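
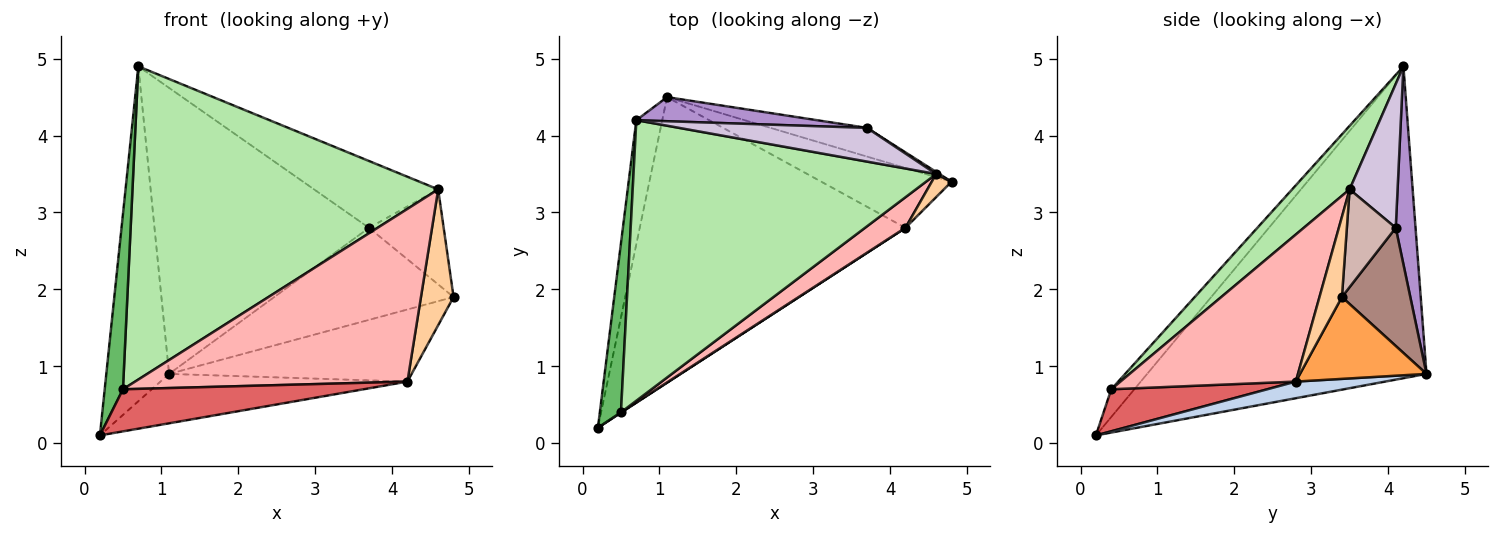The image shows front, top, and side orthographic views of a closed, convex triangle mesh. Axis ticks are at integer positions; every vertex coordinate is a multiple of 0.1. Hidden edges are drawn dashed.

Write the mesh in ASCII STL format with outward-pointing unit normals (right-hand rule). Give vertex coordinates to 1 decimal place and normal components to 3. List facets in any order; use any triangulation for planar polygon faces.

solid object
 facet normal -0.972 0.219 -0.081
  outer loop
   vertex 0.7 4.2 4.9
   vertex 1.1 4.5 0.9
   vertex 0.2 0.2 0.1
  endloop
 endfacet
 facet normal 0.062 0.170 -0.984
  outer loop
   vertex 4.2 2.8 0.8
   vertex 0.2 0.2 0.1
   vertex 1.1 4.5 0.9
  endloop
 endfacet
 facet normal 0.372 0.714 -0.593
  outer loop
   vertex 4.2 2.8 0.8
   vertex 1.1 4.5 0.9
   vertex 4.8 3.4 1.9
  endloop
 endfacet
 facet normal 0.562 -0.816 0.139
  outer loop
   vertex 4.6 3.5 3.3
   vertex 4.2 2.8 0.8
   vertex 4.8 3.4 1.9
  endloop
 endfacet
 facet normal -0.673 -0.533 0.514
  outer loop
   vertex 0.5 0.4 0.7
   vertex 0.7 4.2 4.9
   vertex 0.2 0.2 0.1
  endloop
 endfacet
 facet normal 0.139 -0.738 0.661
  outer loop
   vertex 0.5 0.4 0.7
   vertex 4.6 3.5 3.3
   vertex 0.7 4.2 4.9
  endloop
 endfacet
 facet normal 0.544 -0.839 0.008
  outer loop
   vertex 0.5 0.4 0.7
   vertex 0.2 0.2 0.1
   vertex 4.2 2.8 0.8
  endloop
 endfacet
 facet normal 0.535 -0.832 0.147
  outer loop
   vertex 0.5 0.4 0.7
   vertex 4.2 2.8 0.8
   vertex 4.6 3.5 3.3
  endloop
 endfacet
 facet normal 0.092 0.992 0.084
  outer loop
   vertex 3.7 4.1 2.8
   vertex 1.1 4.5 0.9
   vertex 0.7 4.2 4.9
  endloop
 endfacet
 facet normal 0.326 0.844 0.426
  outer loop
   vertex 3.7 4.1 2.8
   vertex 0.7 4.2 4.9
   vertex 4.6 3.5 3.3
  endloop
 endfacet
 facet normal 0.342 0.897 -0.279
  outer loop
   vertex 3.7 4.1 2.8
   vertex 4.8 3.4 1.9
   vertex 1.1 4.5 0.9
  endloop
 endfacet
 facet normal 0.547 0.837 0.018
  outer loop
   vertex 3.7 4.1 2.8
   vertex 4.6 3.5 3.3
   vertex 4.8 3.4 1.9
  endloop
 endfacet
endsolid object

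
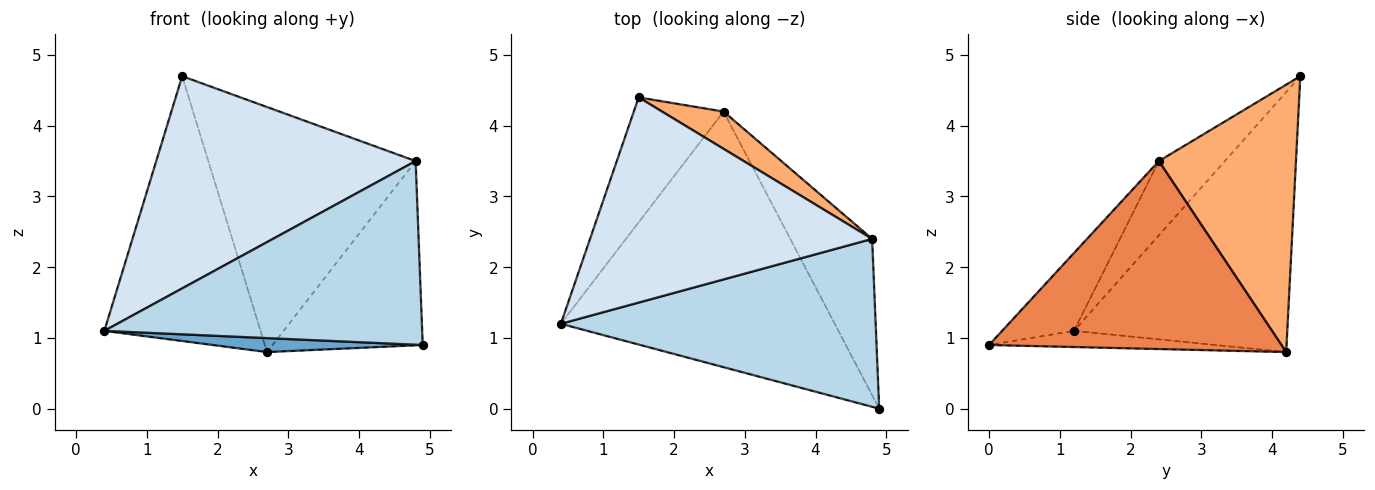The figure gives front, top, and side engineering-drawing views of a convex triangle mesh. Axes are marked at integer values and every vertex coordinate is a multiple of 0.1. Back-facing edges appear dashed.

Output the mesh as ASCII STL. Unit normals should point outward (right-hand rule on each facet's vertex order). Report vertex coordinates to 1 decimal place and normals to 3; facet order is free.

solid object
 facet normal -0.059 -0.055 -0.997
  outer loop
   vertex 2.7 4.2 0.8
   vertex 4.9 0.0 0.9
   vertex 0.4 1.2 1.1
  endloop
 endfacet
 facet normal -0.777 0.569 -0.268
  outer loop
   vertex 1.5 4.4 4.7
   vertex 2.7 4.2 0.8
   vertex 0.4 1.2 1.1
  endloop
 endfacet
 facet normal -0.165 -0.728 0.666
  outer loop
   vertex 4.8 2.4 3.5
   vertex 0.4 1.2 1.1
   vertex 4.9 0.0 0.9
  endloop
 endfacet
 facet normal -0.180 -0.707 0.684
  outer loop
   vertex 4.8 2.4 3.5
   vertex 1.5 4.4 4.7
   vertex 0.4 1.2 1.1
  endloop
 endfacet
 facet normal 0.830 0.426 -0.361
  outer loop
   vertex 4.8 2.4 3.5
   vertex 4.9 0.0 0.9
   vertex 2.7 4.2 0.8
  endloop
 endfacet
 facet normal 0.547 0.827 0.126
  outer loop
   vertex 4.8 2.4 3.5
   vertex 2.7 4.2 0.8
   vertex 1.5 4.4 4.7
  endloop
 endfacet
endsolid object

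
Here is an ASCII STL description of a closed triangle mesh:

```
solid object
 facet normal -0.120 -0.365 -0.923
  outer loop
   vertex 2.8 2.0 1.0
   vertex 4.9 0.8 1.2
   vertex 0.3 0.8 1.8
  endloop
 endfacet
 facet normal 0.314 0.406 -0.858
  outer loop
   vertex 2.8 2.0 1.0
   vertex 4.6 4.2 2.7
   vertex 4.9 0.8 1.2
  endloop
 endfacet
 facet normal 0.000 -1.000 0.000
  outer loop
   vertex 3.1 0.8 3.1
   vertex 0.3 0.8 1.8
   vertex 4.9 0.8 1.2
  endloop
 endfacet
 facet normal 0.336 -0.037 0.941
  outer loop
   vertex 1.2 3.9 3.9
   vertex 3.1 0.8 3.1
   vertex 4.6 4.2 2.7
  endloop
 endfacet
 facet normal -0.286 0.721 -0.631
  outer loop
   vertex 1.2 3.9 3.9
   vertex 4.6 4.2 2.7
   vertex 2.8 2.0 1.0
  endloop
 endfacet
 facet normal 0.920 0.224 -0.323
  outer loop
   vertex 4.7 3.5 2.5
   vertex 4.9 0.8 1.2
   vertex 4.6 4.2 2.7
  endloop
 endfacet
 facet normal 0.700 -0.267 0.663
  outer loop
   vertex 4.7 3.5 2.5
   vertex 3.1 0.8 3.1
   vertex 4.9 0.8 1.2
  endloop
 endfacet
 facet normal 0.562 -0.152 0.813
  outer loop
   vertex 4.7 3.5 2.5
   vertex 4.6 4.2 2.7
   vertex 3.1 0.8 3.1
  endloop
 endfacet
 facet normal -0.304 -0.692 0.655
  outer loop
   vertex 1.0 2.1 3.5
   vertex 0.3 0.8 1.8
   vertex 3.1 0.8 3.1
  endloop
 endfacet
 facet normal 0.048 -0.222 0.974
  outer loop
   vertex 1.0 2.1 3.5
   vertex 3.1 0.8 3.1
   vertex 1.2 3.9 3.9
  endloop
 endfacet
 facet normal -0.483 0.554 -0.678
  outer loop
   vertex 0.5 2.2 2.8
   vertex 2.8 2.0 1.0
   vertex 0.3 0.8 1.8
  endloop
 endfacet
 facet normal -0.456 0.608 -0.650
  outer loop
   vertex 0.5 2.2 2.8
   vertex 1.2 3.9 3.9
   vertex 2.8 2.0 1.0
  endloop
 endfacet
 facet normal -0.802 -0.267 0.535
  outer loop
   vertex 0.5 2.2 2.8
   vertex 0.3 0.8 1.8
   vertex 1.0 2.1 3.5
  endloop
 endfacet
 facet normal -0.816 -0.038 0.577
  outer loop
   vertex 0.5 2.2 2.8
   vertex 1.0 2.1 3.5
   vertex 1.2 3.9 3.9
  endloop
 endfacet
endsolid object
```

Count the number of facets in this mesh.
14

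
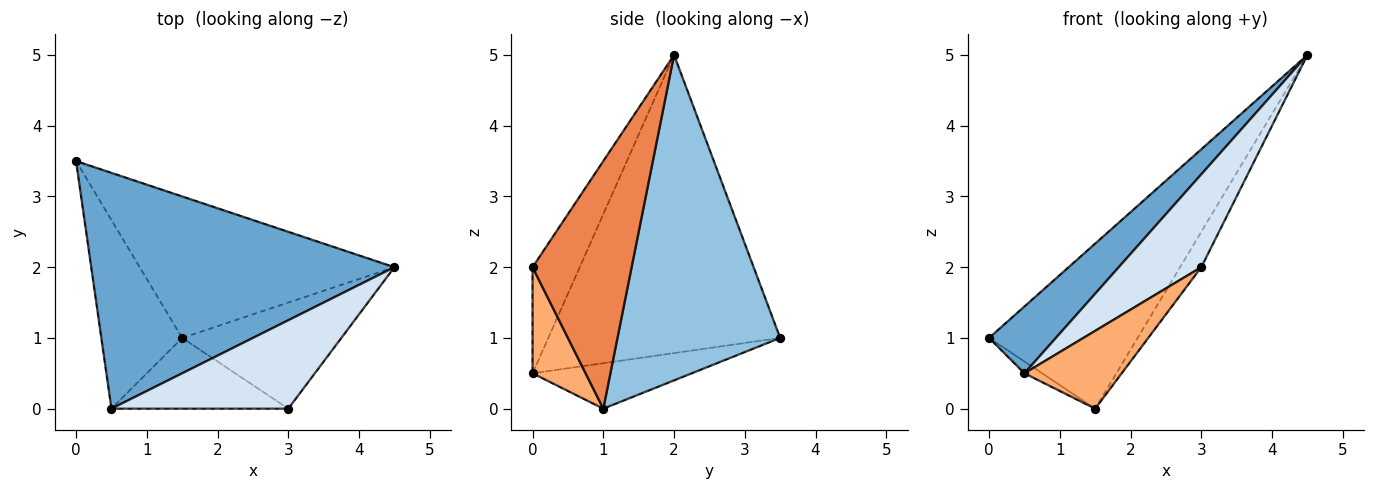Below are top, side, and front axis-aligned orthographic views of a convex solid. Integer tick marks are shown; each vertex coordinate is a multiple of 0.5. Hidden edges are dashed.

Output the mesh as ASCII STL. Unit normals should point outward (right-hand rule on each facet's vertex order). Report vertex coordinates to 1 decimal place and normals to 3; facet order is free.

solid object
 facet normal -0.687 -0.198 0.699
  outer loop
   vertex 0.5 0.0 0.5
   vertex 4.5 2.0 5.0
   vertex 0.0 3.5 1.0
  endloop
 endfacet
 facet normal 0.639 0.584 -0.500
  outer loop
   vertex 1.5 1.0 0.0
   vertex 0.0 3.5 1.0
   vertex 4.5 2.0 5.0
  endloop
 endfacet
 facet normal -0.490 0.054 -0.870
  outer loop
   vertex 1.5 1.0 0.0
   vertex 0.5 0.0 0.5
   vertex 0.0 3.5 1.0
  endloop
 endfacet
 facet normal -0.382 -0.669 0.637
  outer loop
   vertex 3.0 0.0 2.0
   vertex 4.5 2.0 5.0
   vertex 0.5 0.0 0.5
  endloop
 endfacet
 facet normal 0.828 0.177 -0.532
  outer loop
   vertex 3.0 0.0 2.0
   vertex 1.5 1.0 0.0
   vertex 4.5 2.0 5.0
  endloop
 endfacet
 facet normal 0.374 -0.686 -0.624
  outer loop
   vertex 3.0 0.0 2.0
   vertex 0.5 0.0 0.5
   vertex 1.5 1.0 0.0
  endloop
 endfacet
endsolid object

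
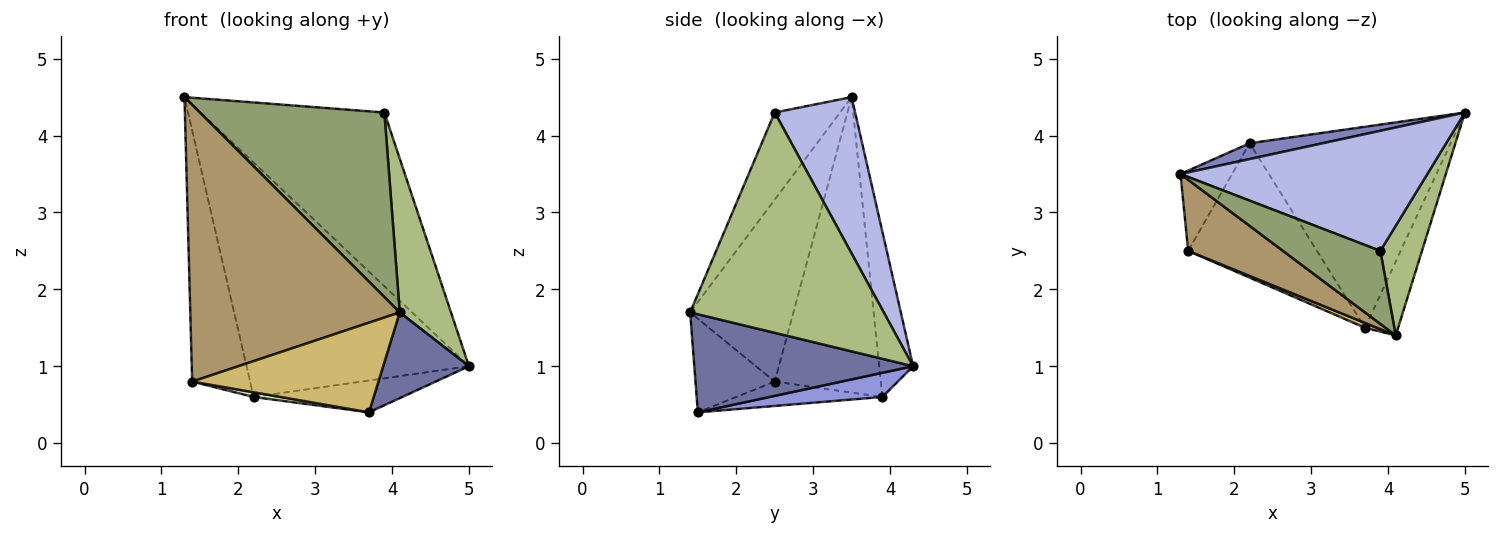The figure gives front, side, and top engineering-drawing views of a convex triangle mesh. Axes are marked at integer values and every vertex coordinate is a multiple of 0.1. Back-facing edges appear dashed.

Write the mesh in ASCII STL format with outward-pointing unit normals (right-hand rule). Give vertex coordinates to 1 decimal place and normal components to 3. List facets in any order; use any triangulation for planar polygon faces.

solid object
 facet normal 0.888 -0.348 -0.300
  outer loop
   vertex 3.7 1.5 0.4
   vertex 5.0 4.3 1.0
   vertex 4.1 1.4 1.7
  endloop
 endfacet
 facet normal -0.150 0.986 0.066
  outer loop
   vertex 2.2 3.9 0.6
   vertex 1.3 3.5 4.5
   vertex 5.0 4.3 1.0
  endloop
 endfacet
 facet normal 0.118 0.155 -0.981
  outer loop
   vertex 2.2 3.9 0.6
   vertex 5.0 4.3 1.0
   vertex 3.7 1.5 0.4
  endloop
 endfacet
 facet normal 0.339 0.774 0.535
  outer loop
   vertex 3.9 2.5 4.3
   vertex 5.0 4.3 1.0
   vertex 1.3 3.5 4.5
  endloop
 endfacet
 facet normal -0.313 -0.883 0.350
  outer loop
   vertex 3.9 2.5 4.3
   vertex 1.3 3.5 4.5
   vertex 4.1 1.4 1.7
  endloop
 endfacet
 facet normal 0.951 -0.252 0.180
  outer loop
   vertex 3.9 2.5 4.3
   vertex 4.1 1.4 1.7
   vertex 5.0 4.3 1.0
  endloop
 endfacet
 facet normal -0.867 0.474 -0.152
  outer loop
   vertex 1.4 2.5 0.8
   vertex 1.3 3.5 4.5
   vertex 2.2 3.9 0.6
  endloop
 endfacet
 facet normal -0.186 -0.034 -0.982
  outer loop
   vertex 1.4 2.5 0.8
   vertex 2.2 3.9 0.6
   vertex 3.7 1.5 0.4
  endloop
 endfacet
 facet normal -0.431 -0.874 0.225
  outer loop
   vertex 1.4 2.5 0.8
   vertex 4.1 1.4 1.7
   vertex 1.3 3.5 4.5
  endloop
 endfacet
 facet normal -0.391 -0.919 0.050
  outer loop
   vertex 1.4 2.5 0.8
   vertex 3.7 1.5 0.4
   vertex 4.1 1.4 1.7
  endloop
 endfacet
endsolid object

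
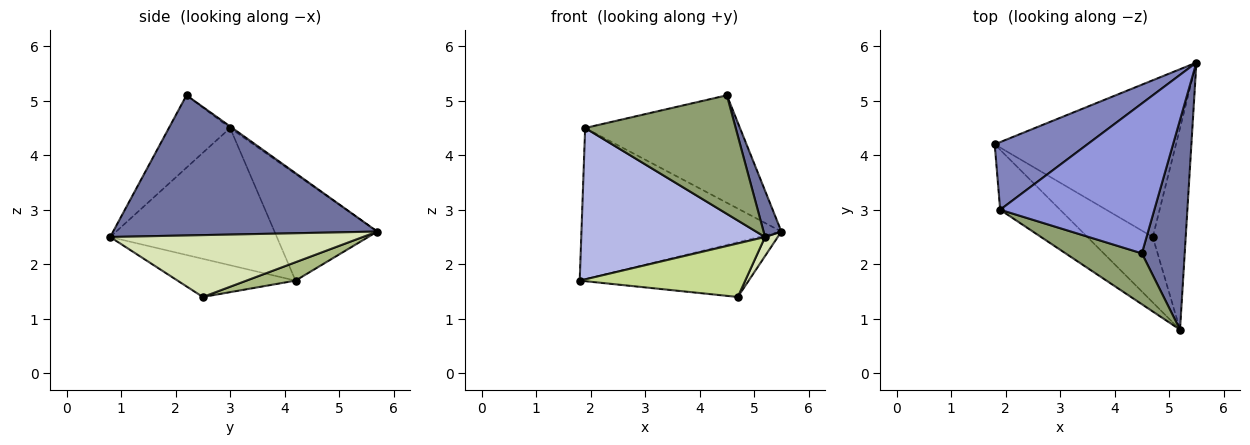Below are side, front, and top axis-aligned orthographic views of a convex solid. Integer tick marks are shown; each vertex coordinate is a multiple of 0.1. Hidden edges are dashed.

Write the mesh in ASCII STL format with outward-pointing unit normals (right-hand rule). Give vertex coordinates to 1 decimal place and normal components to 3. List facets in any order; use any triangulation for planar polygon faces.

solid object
 facet normal 0.954 -0.064 0.292
  outer loop
   vertex 4.5 2.2 5.1
   vertex 5.2 0.8 2.5
   vertex 5.5 5.7 2.6
  endloop
 endfacet
 facet normal -0.425 0.826 0.369
  outer loop
   vertex 1.9 3.0 4.5
   vertex 5.5 5.7 2.6
   vertex 1.8 4.2 1.7
  endloop
 endfacet
 facet normal -0.008 0.583 0.813
  outer loop
   vertex 1.9 3.0 4.5
   vertex 4.5 2.2 5.1
   vertex 5.5 5.7 2.6
  endloop
 endfacet
 facet normal -0.645 -0.711 -0.282
  outer loop
   vertex 1.9 3.0 4.5
   vertex 1.8 4.2 1.7
   vertex 5.2 0.8 2.5
  endloop
 endfacet
 facet normal -0.350 -0.861 0.369
  outer loop
   vertex 1.9 3.0 4.5
   vertex 5.2 0.8 2.5
   vertex 4.5 2.2 5.1
  endloop
 endfacet
 facet normal 0.095 0.329 -0.940
  outer loop
   vertex 4.7 2.5 1.4
   vertex 1.8 4.2 1.7
   vertex 5.5 5.7 2.6
  endloop
 endfacet
 facet normal -0.411 -0.577 -0.705
  outer loop
   vertex 4.7 2.5 1.4
   vertex 5.2 0.8 2.5
   vertex 1.8 4.2 1.7
  endloop
 endfacet
 facet normal 0.882 -0.044 -0.469
  outer loop
   vertex 4.7 2.5 1.4
   vertex 5.5 5.7 2.6
   vertex 5.2 0.8 2.5
  endloop
 endfacet
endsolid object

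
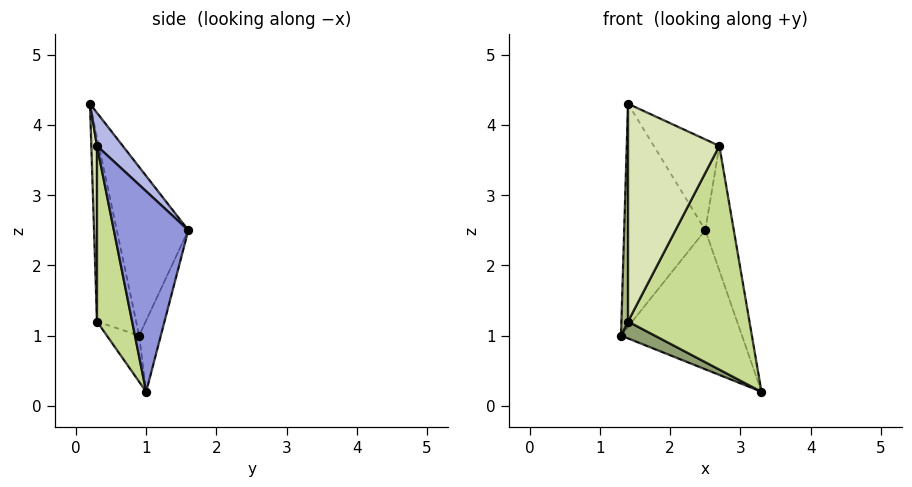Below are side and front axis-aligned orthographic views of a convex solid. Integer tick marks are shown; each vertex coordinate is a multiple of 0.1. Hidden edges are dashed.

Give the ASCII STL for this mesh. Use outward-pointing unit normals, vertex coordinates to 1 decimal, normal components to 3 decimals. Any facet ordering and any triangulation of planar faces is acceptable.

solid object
 facet normal -0.168 0.938 -0.303
  outer loop
   vertex 2.5 1.6 2.5
   vertex 3.3 1.0 0.2
   vertex 1.3 0.9 1.0
  endloop
 endfacet
 facet normal -0.651 0.738 0.176
  outer loop
   vertex 2.5 1.6 2.5
   vertex 1.3 0.9 1.0
   vertex 1.4 0.2 4.3
  endloop
 endfacet
 facet normal 0.910 0.348 0.226
  outer loop
   vertex 2.7 0.3 3.7
   vertex 3.3 1.0 0.2
   vertex 2.5 1.6 2.5
  endloop
 endfacet
 facet normal 0.265 0.676 0.688
  outer loop
   vertex 2.7 0.3 3.7
   vertex 2.5 1.6 2.5
   vertex 1.4 0.2 4.3
  endloop
 endfacet
 facet normal -0.333 -0.348 -0.876
  outer loop
   vertex 1.4 0.3 1.2
   vertex 1.3 0.9 1.0
   vertex 3.3 1.0 0.2
  endloop
 endfacet
 facet normal -0.986 -0.166 -0.005
  outer loop
   vertex 1.4 0.3 1.2
   vertex 1.4 0.2 4.3
   vertex 1.3 0.9 1.0
  endloop
 endfacet
 facet normal 0.275 -0.951 -0.143
  outer loop
   vertex 1.4 0.3 1.2
   vertex 3.3 1.0 0.2
   vertex 2.7 0.3 3.7
  endloop
 endfacet
 facet normal 0.062 -0.998 -0.032
  outer loop
   vertex 1.4 0.3 1.2
   vertex 2.7 0.3 3.7
   vertex 1.4 0.2 4.3
  endloop
 endfacet
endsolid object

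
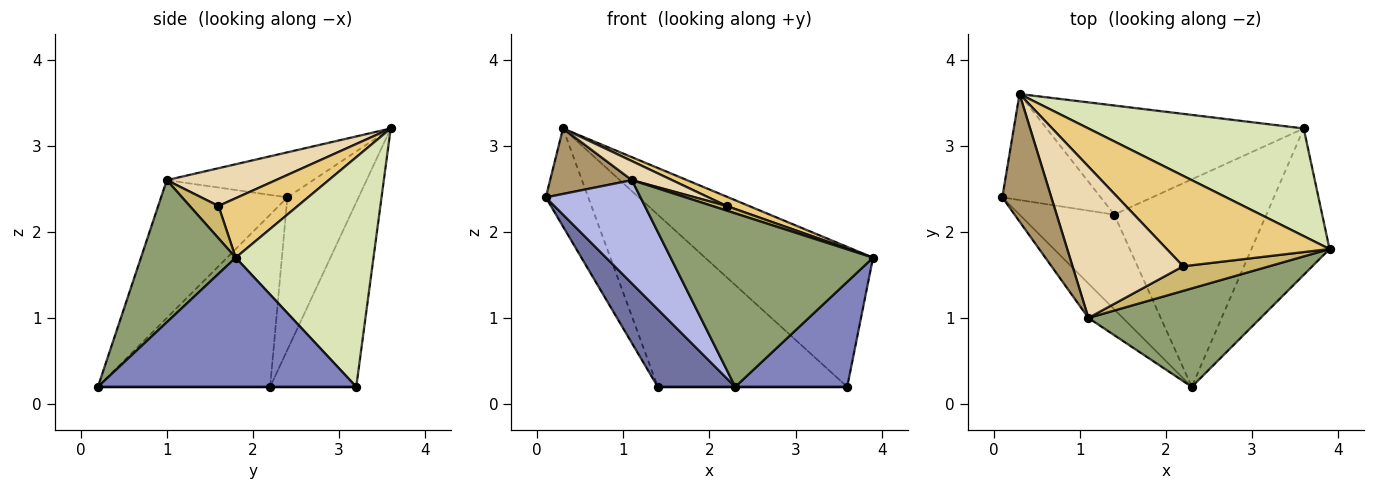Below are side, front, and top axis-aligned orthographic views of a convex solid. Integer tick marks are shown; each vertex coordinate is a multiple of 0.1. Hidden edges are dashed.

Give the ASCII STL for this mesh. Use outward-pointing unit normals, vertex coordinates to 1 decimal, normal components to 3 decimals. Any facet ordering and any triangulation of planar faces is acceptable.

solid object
 facet normal -0.815 -0.367 -0.448
  outer loop
   vertex 1.4 2.2 0.2
   vertex 2.3 0.2 0.2
   vertex 0.1 2.4 2.4
  endloop
 endfacet
 facet normal 0.802 -0.348 -0.485
  outer loop
   vertex 3.6 3.2 0.2
   vertex 3.9 1.8 1.7
   vertex 2.3 0.2 0.2
  endloop
 endfacet
 facet normal 0.000 0.000 -1.000
  outer loop
   vertex 3.6 3.2 0.2
   vertex 2.3 0.2 0.2
   vertex 1.4 2.2 0.2
  endloop
 endfacet
 facet normal -0.784 -0.588 -0.196
  outer loop
   vertex 1.1 1.0 2.6
   vertex 0.1 2.4 2.4
   vertex 2.3 0.2 0.2
  endloop
 endfacet
 facet normal 0.377 -0.806 0.457
  outer loop
   vertex 1.1 1.0 2.6
   vertex 2.3 0.2 0.2
   vertex 3.9 1.8 1.7
  endloop
 endfacet
 facet normal -0.751 0.448 -0.485
  outer loop
   vertex 0.3 3.6 3.2
   vertex 1.4 2.2 0.2
   vertex 0.1 2.4 2.4
  endloop
 endfacet
 facet normal -0.358 0.789 -0.499
  outer loop
   vertex 0.3 3.6 3.2
   vertex 3.6 3.2 0.2
   vertex 1.4 2.2 0.2
  endloop
 endfacet
 facet normal 0.545 0.664 0.511
  outer loop
   vertex 0.3 3.6 3.2
   vertex 3.9 1.8 1.7
   vertex 3.6 3.2 0.2
  endloop
 endfacet
 facet normal -0.633 -0.354 0.689
  outer loop
   vertex 0.3 3.6 3.2
   vertex 0.1 2.4 2.4
   vertex 1.1 1.0 2.6
  endloop
 endfacet
 facet normal 0.346 -0.173 0.922
  outer loop
   vertex 2.2 1.6 2.3
   vertex 1.1 1.0 2.6
   vertex 3.9 1.8 1.7
  endloop
 endfacet
 facet normal 0.341 -0.096 0.935
  outer loop
   vertex 2.2 1.6 2.3
   vertex 3.9 1.8 1.7
   vertex 0.3 3.6 3.2
  endloop
 endfacet
 facet normal 0.321 -0.118 0.940
  outer loop
   vertex 2.2 1.6 2.3
   vertex 0.3 3.6 3.2
   vertex 1.1 1.0 2.6
  endloop
 endfacet
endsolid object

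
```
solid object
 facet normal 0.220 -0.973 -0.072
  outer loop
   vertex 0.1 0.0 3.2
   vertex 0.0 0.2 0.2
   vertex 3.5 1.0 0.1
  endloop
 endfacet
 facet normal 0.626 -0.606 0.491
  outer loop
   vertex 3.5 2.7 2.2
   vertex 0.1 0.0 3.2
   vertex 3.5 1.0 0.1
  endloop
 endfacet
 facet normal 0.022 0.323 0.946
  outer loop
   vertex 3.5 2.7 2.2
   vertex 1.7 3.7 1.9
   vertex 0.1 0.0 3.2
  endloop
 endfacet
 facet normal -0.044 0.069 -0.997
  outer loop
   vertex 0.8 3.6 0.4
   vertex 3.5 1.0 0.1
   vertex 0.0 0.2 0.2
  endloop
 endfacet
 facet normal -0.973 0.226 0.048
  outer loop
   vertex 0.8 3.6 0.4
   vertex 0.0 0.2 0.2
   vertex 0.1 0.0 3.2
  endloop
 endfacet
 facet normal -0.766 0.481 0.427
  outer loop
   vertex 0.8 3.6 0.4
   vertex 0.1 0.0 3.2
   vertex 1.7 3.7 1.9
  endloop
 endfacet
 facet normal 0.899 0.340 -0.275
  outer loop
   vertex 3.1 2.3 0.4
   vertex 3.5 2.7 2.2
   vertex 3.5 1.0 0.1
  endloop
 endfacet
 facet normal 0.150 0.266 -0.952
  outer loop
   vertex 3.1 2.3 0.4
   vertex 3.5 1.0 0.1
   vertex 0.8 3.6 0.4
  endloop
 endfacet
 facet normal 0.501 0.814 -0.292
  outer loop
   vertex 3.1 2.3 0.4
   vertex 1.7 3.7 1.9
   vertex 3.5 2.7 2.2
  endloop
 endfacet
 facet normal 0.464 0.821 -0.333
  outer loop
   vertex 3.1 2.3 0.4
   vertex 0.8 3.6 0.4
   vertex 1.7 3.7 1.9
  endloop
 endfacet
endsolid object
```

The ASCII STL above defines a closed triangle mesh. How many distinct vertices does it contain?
7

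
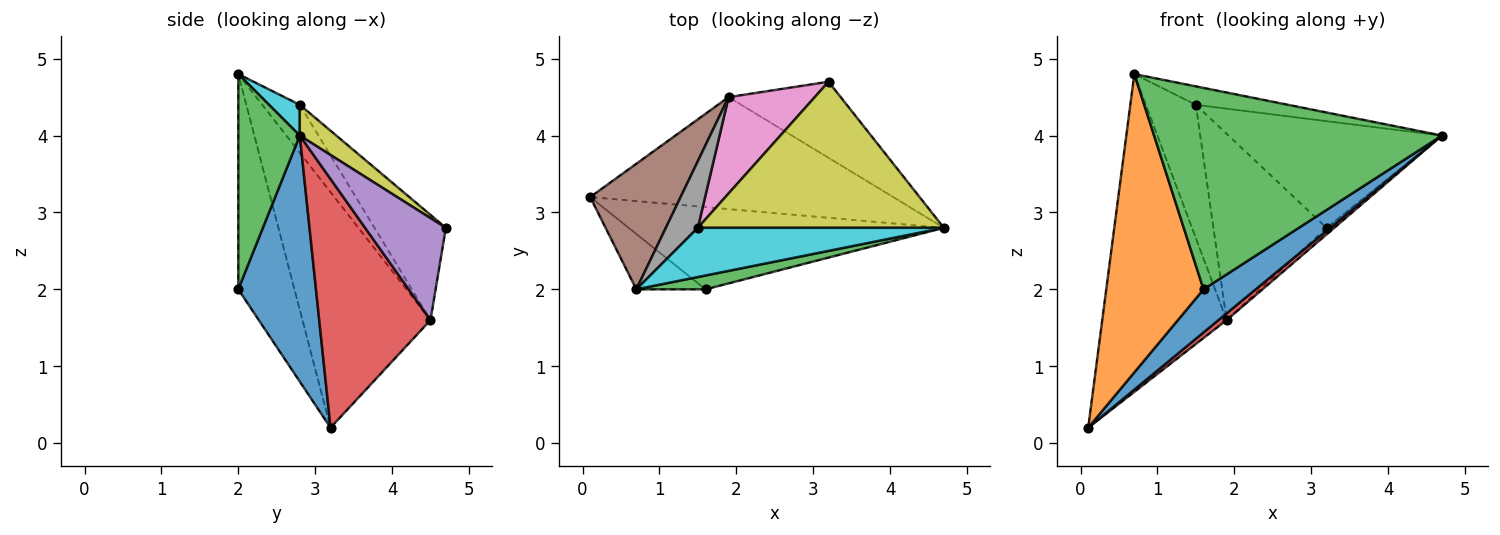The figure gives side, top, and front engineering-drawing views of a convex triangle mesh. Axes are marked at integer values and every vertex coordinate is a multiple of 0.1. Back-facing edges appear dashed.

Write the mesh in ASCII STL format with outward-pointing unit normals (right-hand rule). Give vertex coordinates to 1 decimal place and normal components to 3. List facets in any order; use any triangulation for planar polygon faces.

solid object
 facet normal 0.569 -0.382 -0.729
  outer loop
   vertex 1.6 2.0 2.0
   vertex 0.1 3.2 0.2
   vertex 4.7 2.8 4.0
  endloop
 endfacet
 facet normal -0.494 -0.855 -0.159
  outer loop
   vertex 1.6 2.0 2.0
   vertex 0.7 2.0 4.8
   vertex 0.1 3.2 0.2
  endloop
 endfacet
 facet normal 0.209 -0.976 0.067
  outer loop
   vertex 1.6 2.0 2.0
   vertex 4.7 2.8 4.0
   vertex 0.7 2.0 4.8
  endloop
 endfacet
 facet normal 0.634 -0.046 -0.772
  outer loop
   vertex 1.9 4.5 1.6
   vertex 4.7 2.8 4.0
   vertex 0.1 3.2 0.2
  endloop
 endfacet
 facet normal 0.672 0.064 -0.738
  outer loop
   vertex 1.9 4.5 1.6
   vertex 3.2 4.7 2.8
   vertex 4.7 2.8 4.0
  endloop
 endfacet
 facet normal -0.692 0.672 0.265
  outer loop
   vertex 1.9 4.5 1.6
   vertex 0.1 3.2 0.2
   vertex 0.7 2.0 4.8
  endloop
 endfacet
 facet normal -0.489 0.775 0.401
  outer loop
   vertex 1.5 2.8 4.4
   vertex 3.2 4.7 2.8
   vertex 1.9 4.5 1.6
  endloop
 endfacet
 facet normal -0.557 0.743 0.371
  outer loop
   vertex 1.5 2.8 4.4
   vertex 1.9 4.5 1.6
   vertex 0.7 2.0 4.8
  endloop
 endfacet
 facet normal 0.100 0.587 0.804
  outer loop
   vertex 1.5 2.8 4.4
   vertex 4.7 2.8 4.0
   vertex 3.2 4.7 2.8
  endloop
 endfacet
 facet normal 0.116 0.349 0.930
  outer loop
   vertex 1.5 2.8 4.4
   vertex 0.7 2.0 4.8
   vertex 4.7 2.8 4.0
  endloop
 endfacet
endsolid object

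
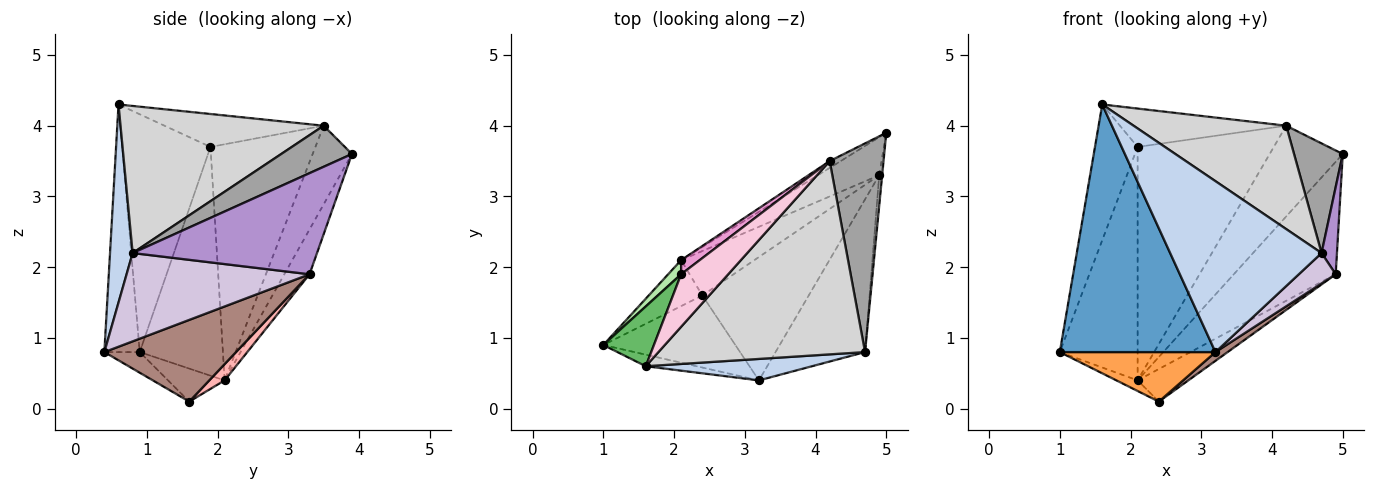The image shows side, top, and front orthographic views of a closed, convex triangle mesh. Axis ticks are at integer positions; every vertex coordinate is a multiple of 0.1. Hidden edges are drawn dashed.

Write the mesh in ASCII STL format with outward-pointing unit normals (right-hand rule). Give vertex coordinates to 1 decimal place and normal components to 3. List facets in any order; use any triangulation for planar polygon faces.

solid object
 facet normal -0.221 -0.974 -0.046
  outer loop
   vertex 1.6 0.6 4.3
   vertex 1.0 0.9 0.8
   vertex 3.2 0.4 0.8
  endloop
 endfacet
 facet normal 0.147 -0.981 0.123
  outer loop
   vertex 4.7 0.8 2.2
   vertex 1.6 0.6 4.3
   vertex 3.2 0.4 0.8
  endloop
 endfacet
 facet normal -0.128 -0.562 -0.817
  outer loop
   vertex 2.4 1.6 0.1
   vertex 3.2 0.4 0.8
   vertex 1.0 0.9 0.8
  endloop
 endfacet
 facet normal -0.514 0.193 -0.836
  outer loop
   vertex 2.4 1.6 0.1
   vertex 1.0 0.9 0.8
   vertex 2.1 2.1 0.4
  endloop
 endfacet
 facet normal -0.884 0.427 0.188
  outer loop
   vertex 2.1 1.9 3.7
   vertex 1.0 0.9 0.8
   vertex 1.6 0.6 4.3
  endloop
 endfacet
 facet normal -0.730 0.683 0.041
  outer loop
   vertex 2.1 1.9 3.7
   vertex 2.1 2.1 0.4
   vertex 1.0 0.9 0.8
  endloop
 endfacet
 facet normal -0.228 0.922 -0.312
  outer loop
   vertex 4.9 3.3 1.9
   vertex 2.1 2.1 0.4
   vertex 5.0 3.9 3.6
  endloop
 endfacet
 facet normal 0.176 0.582 -0.794
  outer loop
   vertex 4.9 3.3 1.9
   vertex 2.4 1.6 0.1
   vertex 2.1 2.1 0.4
  endloop
 endfacet
 facet normal 0.996 -0.083 -0.029
  outer loop
   vertex 4.9 3.3 1.9
   vertex 5.0 3.9 3.6
   vertex 4.7 0.8 2.2
  endloop
 endfacet
 facet normal 0.695 -0.140 -0.705
  outer loop
   vertex 4.9 3.3 1.9
   vertex 4.7 0.8 2.2
   vertex 3.2 0.4 0.8
  endloop
 endfacet
 facet normal 0.608 -0.056 -0.792
  outer loop
   vertex 4.9 3.3 1.9
   vertex 3.2 0.4 0.8
   vertex 2.4 1.6 0.1
  endloop
 endfacet
 facet normal -0.472 0.879 -0.066
  outer loop
   vertex 4.2 3.5 4.0
   vertex 5.0 3.9 3.6
   vertex 2.1 2.1 0.4
  endloop
 endfacet
 facet normal -0.610 0.791 0.048
  outer loop
   vertex 4.2 3.5 4.0
   vertex 2.1 2.1 0.4
   vertex 2.1 1.9 3.7
  endloop
 endfacet
 facet normal -0.492 0.514 0.703
  outer loop
   vertex 4.2 3.5 4.0
   vertex 2.1 1.9 3.7
   vertex 1.6 0.6 4.3
  endloop
 endfacet
 facet normal 0.560 -0.385 0.734
  outer loop
   vertex 4.2 3.5 4.0
   vertex 4.7 0.8 2.2
   vertex 5.0 3.9 3.6
  endloop
 endfacet
 facet normal 0.532 -0.399 0.747
  outer loop
   vertex 4.2 3.5 4.0
   vertex 1.6 0.6 4.3
   vertex 4.7 0.8 2.2
  endloop
 endfacet
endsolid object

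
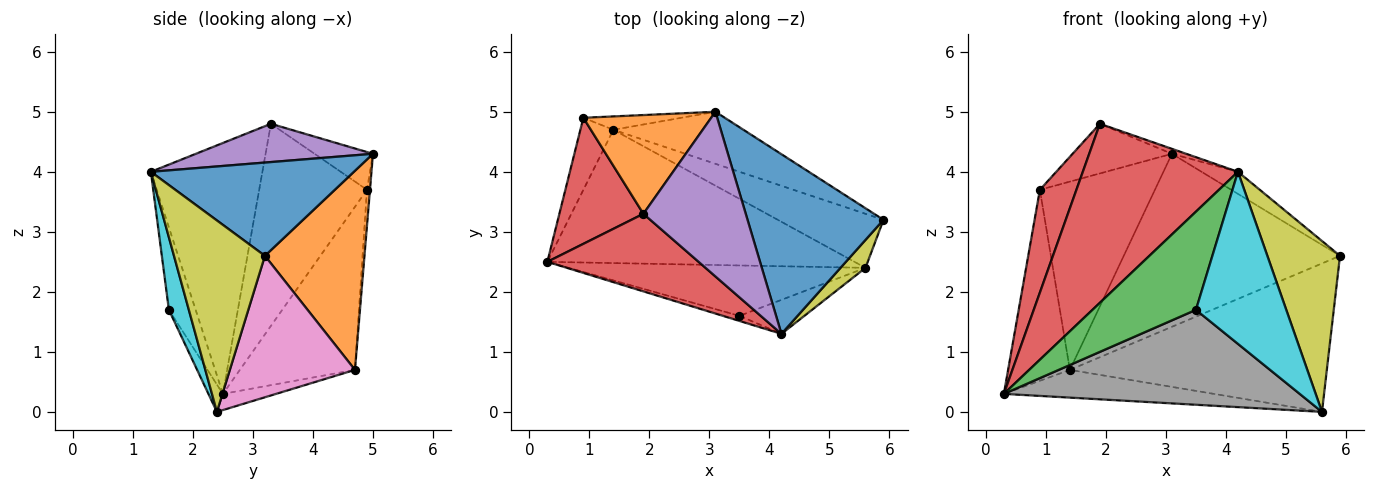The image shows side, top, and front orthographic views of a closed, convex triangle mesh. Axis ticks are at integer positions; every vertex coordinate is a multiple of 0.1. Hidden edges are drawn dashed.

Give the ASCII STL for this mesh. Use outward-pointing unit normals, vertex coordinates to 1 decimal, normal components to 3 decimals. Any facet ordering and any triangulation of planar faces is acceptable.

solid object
 facet normal 0.563 0.101 0.820
  outer loop
   vertex 4.2 1.3 4.0
   vertex 5.9 3.2 2.6
   vertex 3.1 5.0 4.3
  endloop
 endfacet
 facet normal 0.403 0.876 -0.263
  outer loop
   vertex 1.4 4.7 0.7
   vertex 3.1 5.0 4.3
   vertex 5.9 3.2 2.6
  endloop
 endfacet
 facet normal -0.250 -0.967 -0.050
  outer loop
   vertex 3.5 1.6 1.7
   vertex 4.2 1.3 4.0
   vertex 0.3 2.5 0.3
  endloop
 endfacet
 facet normal -0.551 -0.766 0.332
  outer loop
   vertex 1.9 3.3 4.8
   vertex 0.3 2.5 0.3
   vertex 4.2 1.3 4.0
  endloop
 endfacet
 facet normal 0.350 0.028 0.936
  outer loop
   vertex 1.9 3.3 4.8
   vertex 4.2 1.3 4.0
   vertex 3.1 5.0 4.3
  endloop
 endfacet
 facet normal -0.052 0.204 -0.978
  outer loop
   vertex 5.6 2.4 0.0
   vertex 0.3 2.5 0.3
   vertex 1.4 4.7 0.7
  endloop
 endfacet
 facet normal 0.416 0.854 -0.311
  outer loop
   vertex 5.6 2.4 0.0
   vertex 1.4 4.7 0.7
   vertex 5.9 3.2 2.6
  endloop
 endfacet
 facet normal -0.043 -0.882 -0.469
  outer loop
   vertex 5.6 2.4 0.0
   vertex 3.5 1.6 1.7
   vertex 0.3 2.5 0.3
  endloop
 endfacet
 facet normal 0.777 -0.621 0.101
  outer loop
   vertex 5.6 2.4 0.0
   vertex 5.9 3.2 2.6
   vertex 4.2 1.3 4.0
  endloop
 endfacet
 facet normal 0.212 -0.959 -0.190
  outer loop
   vertex 5.6 2.4 0.0
   vertex 4.2 1.3 4.0
   vertex 3.5 1.6 1.7
  endloop
 endfacet
 facet normal -0.026 0.997 -0.071
  outer loop
   vertex 0.9 4.9 3.7
   vertex 3.1 5.0 4.3
   vertex 1.4 4.7 0.7
  endloop
 endfacet
 facet normal -0.255 0.434 0.864
  outer loop
   vertex 0.9 4.9 3.7
   vertex 1.9 3.3 4.8
   vertex 3.1 5.0 4.3
  endloop
 endfacet
 facet normal -0.867 0.466 -0.176
  outer loop
   vertex 0.9 4.9 3.7
   vertex 1.4 4.7 0.7
   vertex 0.3 2.5 0.3
  endloop
 endfacet
 facet normal -0.881 -0.299 0.366
  outer loop
   vertex 0.9 4.9 3.7
   vertex 0.3 2.5 0.3
   vertex 1.9 3.3 4.8
  endloop
 endfacet
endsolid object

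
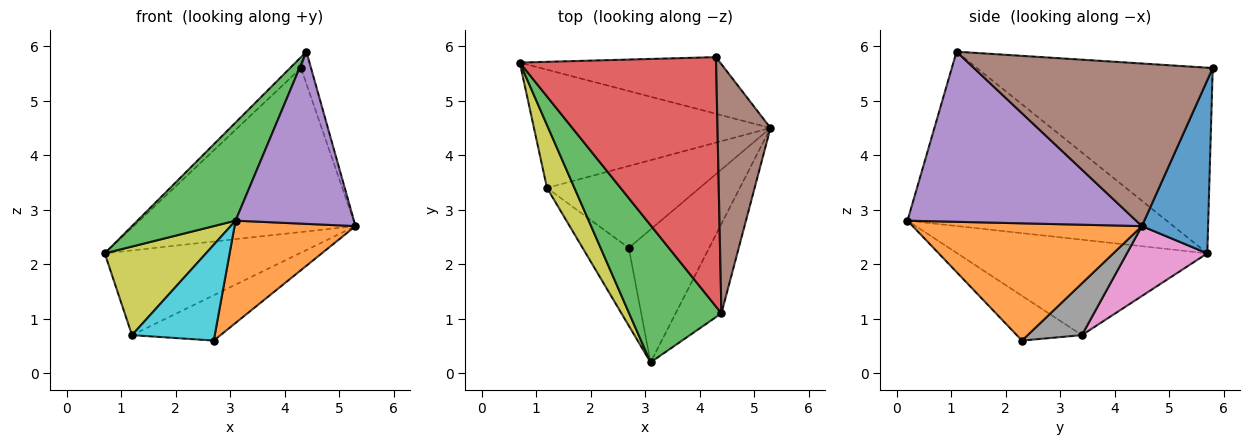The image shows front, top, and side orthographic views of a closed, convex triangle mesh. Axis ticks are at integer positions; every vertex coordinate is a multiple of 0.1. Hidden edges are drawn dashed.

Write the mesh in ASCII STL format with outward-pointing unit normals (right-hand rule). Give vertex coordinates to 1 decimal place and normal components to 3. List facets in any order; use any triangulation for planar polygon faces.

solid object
 facet normal 0.271 0.910 -0.314
  outer loop
   vertex 4.3 5.8 5.6
   vertex 5.3 4.5 2.7
   vertex 0.7 5.7 2.2
  endloop
 endfacet
 facet normal 0.756 -0.399 -0.518
  outer loop
   vertex 2.7 2.3 0.6
   vertex 5.3 4.5 2.7
   vertex 3.1 0.2 2.8
  endloop
 endfacet
 facet normal -0.838 -0.317 0.444
  outer loop
   vertex 4.4 1.1 5.9
   vertex 0.7 5.7 2.2
   vertex 3.1 0.2 2.8
  endloop
 endfacet
 facet normal -0.687 0.032 0.726
  outer loop
   vertex 4.4 1.1 5.9
   vertex 4.3 5.8 5.6
   vertex 0.7 5.7 2.2
  endloop
 endfacet
 facet normal 0.864 -0.447 -0.232
  outer loop
   vertex 4.4 1.1 5.9
   vertex 3.1 0.2 2.8
   vertex 5.3 4.5 2.7
  endloop
 endfacet
 facet normal 0.950 0.040 0.310
  outer loop
   vertex 4.4 1.1 5.9
   vertex 5.3 4.5 2.7
   vertex 4.3 5.8 5.6
  endloop
 endfacet
 facet normal 0.234 0.566 -0.790
  outer loop
   vertex 1.2 3.4 0.7
   vertex 0.7 5.7 2.2
   vertex 5.3 4.5 2.7
  endloop
 endfacet
 facet normal 0.285 0.464 -0.839
  outer loop
   vertex 1.2 3.4 0.7
   vertex 5.3 4.5 2.7
   vertex 2.7 2.3 0.6
  endloop
 endfacet
 facet normal -0.896 -0.363 0.258
  outer loop
   vertex 1.2 3.4 0.7
   vertex 3.1 0.2 2.8
   vertex 0.7 5.7 2.2
  endloop
 endfacet
 facet normal -0.522 -0.663 -0.538
  outer loop
   vertex 1.2 3.4 0.7
   vertex 2.7 2.3 0.6
   vertex 3.1 0.2 2.8
  endloop
 endfacet
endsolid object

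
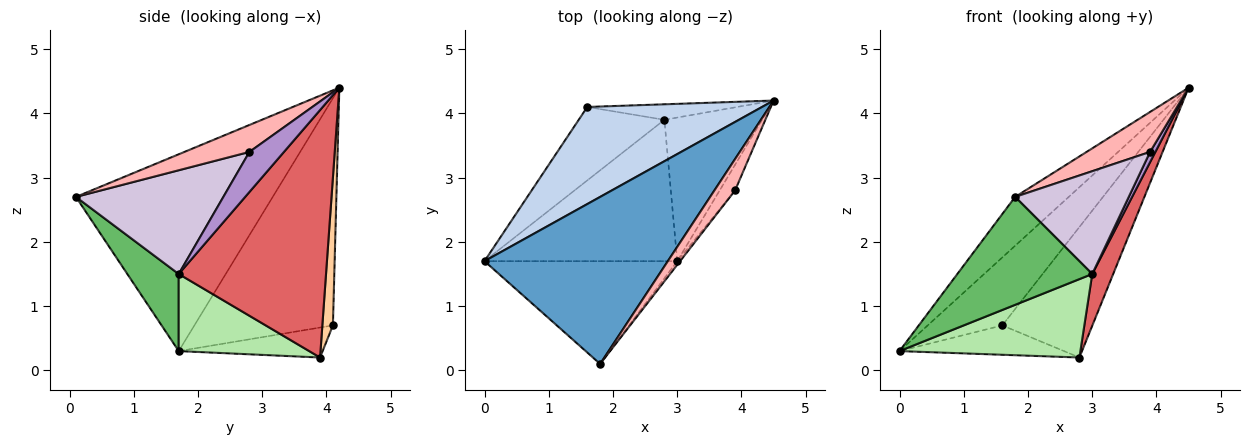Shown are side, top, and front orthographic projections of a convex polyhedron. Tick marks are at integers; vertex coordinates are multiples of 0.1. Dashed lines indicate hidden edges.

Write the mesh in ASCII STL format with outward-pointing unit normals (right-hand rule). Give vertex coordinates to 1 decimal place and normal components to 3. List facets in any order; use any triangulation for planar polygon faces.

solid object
 facet normal -0.718 0.195 0.668
  outer loop
   vertex 1.8 0.1 2.7
   vertex 4.5 4.2 4.4
   vertex 0.0 1.7 0.3
  endloop
 endfacet
 facet normal -0.729 0.393 0.561
  outer loop
   vertex 1.6 4.1 0.7
   vertex 0.0 1.7 0.3
   vertex 4.5 4.2 4.4
  endloop
 endfacet
 facet normal -0.309 0.353 -0.883
  outer loop
   vertex 1.6 4.1 0.7
   vertex 2.8 3.9 0.2
   vertex 0.0 1.7 0.3
  endloop
 endfacet
 facet normal 0.116 0.986 -0.117
  outer loop
   vertex 1.6 4.1 0.7
   vertex 4.5 4.2 4.4
   vertex 2.8 3.9 0.2
  endloop
 endfacet
 facet normal 0.266 -0.698 -0.665
  outer loop
   vertex 3.0 1.7 1.5
   vertex 1.8 0.1 2.7
   vertex 0.0 1.7 0.3
  endloop
 endfacet
 facet normal 0.330 -0.458 -0.825
  outer loop
   vertex 3.0 1.7 1.5
   vertex 0.0 1.7 0.3
   vertex 2.8 3.9 0.2
  endloop
 endfacet
 facet normal 0.922 -0.131 -0.364
  outer loop
   vertex 3.0 1.7 1.5
   vertex 2.8 3.9 0.2
   vertex 4.5 4.2 4.4
  endloop
 endfacet
 facet normal 0.627 -0.613 0.481
  outer loop
   vertex 3.9 2.8 3.4
   vertex 4.5 4.2 4.4
   vertex 1.8 0.1 2.7
  endloop
 endfacet
 facet normal 0.924 -0.142 -0.355
  outer loop
   vertex 3.9 2.8 3.4
   vertex 3.0 1.7 1.5
   vertex 4.5 4.2 4.4
  endloop
 endfacet
 facet normal 0.792 -0.610 -0.022
  outer loop
   vertex 3.9 2.8 3.4
   vertex 1.8 0.1 2.7
   vertex 3.0 1.7 1.5
  endloop
 endfacet
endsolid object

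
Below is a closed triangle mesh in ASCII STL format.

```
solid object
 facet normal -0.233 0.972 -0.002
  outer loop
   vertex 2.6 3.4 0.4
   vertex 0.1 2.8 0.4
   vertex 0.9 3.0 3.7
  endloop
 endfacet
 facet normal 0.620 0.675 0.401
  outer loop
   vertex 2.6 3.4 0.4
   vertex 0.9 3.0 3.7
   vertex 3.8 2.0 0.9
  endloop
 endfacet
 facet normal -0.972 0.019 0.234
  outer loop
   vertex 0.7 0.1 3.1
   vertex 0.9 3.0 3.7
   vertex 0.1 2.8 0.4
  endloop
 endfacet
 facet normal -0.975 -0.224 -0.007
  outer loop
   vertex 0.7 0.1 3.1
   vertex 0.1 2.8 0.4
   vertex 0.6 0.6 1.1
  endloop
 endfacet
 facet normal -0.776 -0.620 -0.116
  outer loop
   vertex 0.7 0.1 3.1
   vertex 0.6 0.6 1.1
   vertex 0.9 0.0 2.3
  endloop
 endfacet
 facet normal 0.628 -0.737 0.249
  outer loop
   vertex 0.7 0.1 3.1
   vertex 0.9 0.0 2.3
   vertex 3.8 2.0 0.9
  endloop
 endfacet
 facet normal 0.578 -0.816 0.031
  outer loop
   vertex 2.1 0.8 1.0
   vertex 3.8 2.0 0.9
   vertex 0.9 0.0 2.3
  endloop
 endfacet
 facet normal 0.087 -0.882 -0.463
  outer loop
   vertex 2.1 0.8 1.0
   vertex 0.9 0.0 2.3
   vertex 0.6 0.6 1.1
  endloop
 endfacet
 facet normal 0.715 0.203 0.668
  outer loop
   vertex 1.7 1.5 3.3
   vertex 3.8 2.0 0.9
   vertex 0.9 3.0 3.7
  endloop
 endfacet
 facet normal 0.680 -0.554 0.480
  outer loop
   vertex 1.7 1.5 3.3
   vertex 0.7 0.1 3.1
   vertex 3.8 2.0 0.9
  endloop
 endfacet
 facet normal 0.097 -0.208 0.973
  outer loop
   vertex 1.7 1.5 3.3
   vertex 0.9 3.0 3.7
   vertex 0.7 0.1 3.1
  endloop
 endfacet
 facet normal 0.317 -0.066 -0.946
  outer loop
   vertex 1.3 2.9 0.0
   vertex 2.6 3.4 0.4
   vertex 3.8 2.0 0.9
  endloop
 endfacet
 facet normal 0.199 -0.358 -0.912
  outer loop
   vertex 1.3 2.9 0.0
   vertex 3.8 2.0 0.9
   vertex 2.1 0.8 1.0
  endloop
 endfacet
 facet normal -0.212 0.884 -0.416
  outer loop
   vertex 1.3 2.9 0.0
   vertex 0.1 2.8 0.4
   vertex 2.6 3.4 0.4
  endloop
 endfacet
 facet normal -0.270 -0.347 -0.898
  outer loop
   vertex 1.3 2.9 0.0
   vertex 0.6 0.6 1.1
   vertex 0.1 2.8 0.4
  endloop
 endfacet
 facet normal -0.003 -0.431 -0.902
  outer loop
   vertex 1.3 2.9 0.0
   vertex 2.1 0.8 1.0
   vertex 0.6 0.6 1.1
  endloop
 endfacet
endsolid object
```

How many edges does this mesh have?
24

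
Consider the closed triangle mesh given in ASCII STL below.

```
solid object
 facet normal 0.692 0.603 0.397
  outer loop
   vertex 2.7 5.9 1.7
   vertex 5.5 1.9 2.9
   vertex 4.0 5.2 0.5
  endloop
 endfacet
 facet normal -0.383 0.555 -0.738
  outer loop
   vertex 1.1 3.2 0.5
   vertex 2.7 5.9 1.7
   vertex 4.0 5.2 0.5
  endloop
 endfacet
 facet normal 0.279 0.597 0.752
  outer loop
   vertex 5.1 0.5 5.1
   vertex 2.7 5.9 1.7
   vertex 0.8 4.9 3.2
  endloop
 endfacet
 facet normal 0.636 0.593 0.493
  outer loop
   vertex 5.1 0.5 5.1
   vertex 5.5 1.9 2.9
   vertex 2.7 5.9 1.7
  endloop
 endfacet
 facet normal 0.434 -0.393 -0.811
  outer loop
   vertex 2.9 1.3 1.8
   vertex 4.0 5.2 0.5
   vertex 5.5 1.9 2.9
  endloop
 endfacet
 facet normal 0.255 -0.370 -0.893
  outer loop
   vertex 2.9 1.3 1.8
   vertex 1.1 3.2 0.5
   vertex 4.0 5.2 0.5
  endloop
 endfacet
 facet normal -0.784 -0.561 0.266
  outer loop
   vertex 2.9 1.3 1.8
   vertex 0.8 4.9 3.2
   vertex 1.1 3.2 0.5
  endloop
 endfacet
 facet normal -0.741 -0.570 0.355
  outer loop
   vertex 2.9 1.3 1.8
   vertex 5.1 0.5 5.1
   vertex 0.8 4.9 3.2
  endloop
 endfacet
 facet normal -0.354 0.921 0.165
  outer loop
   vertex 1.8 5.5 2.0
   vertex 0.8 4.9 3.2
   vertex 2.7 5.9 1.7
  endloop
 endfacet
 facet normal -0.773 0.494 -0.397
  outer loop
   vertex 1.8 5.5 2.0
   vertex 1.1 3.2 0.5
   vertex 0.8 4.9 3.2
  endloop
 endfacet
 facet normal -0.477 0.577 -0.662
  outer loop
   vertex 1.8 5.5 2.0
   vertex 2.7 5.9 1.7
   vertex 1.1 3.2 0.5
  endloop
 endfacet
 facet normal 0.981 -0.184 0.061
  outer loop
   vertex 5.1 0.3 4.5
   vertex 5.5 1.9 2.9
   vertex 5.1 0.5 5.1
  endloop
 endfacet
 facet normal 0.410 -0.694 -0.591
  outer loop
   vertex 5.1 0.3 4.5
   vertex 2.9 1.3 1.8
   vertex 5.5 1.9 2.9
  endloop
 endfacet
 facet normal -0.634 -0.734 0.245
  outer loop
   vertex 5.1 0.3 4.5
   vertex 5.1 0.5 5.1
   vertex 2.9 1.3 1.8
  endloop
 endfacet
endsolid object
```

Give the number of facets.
14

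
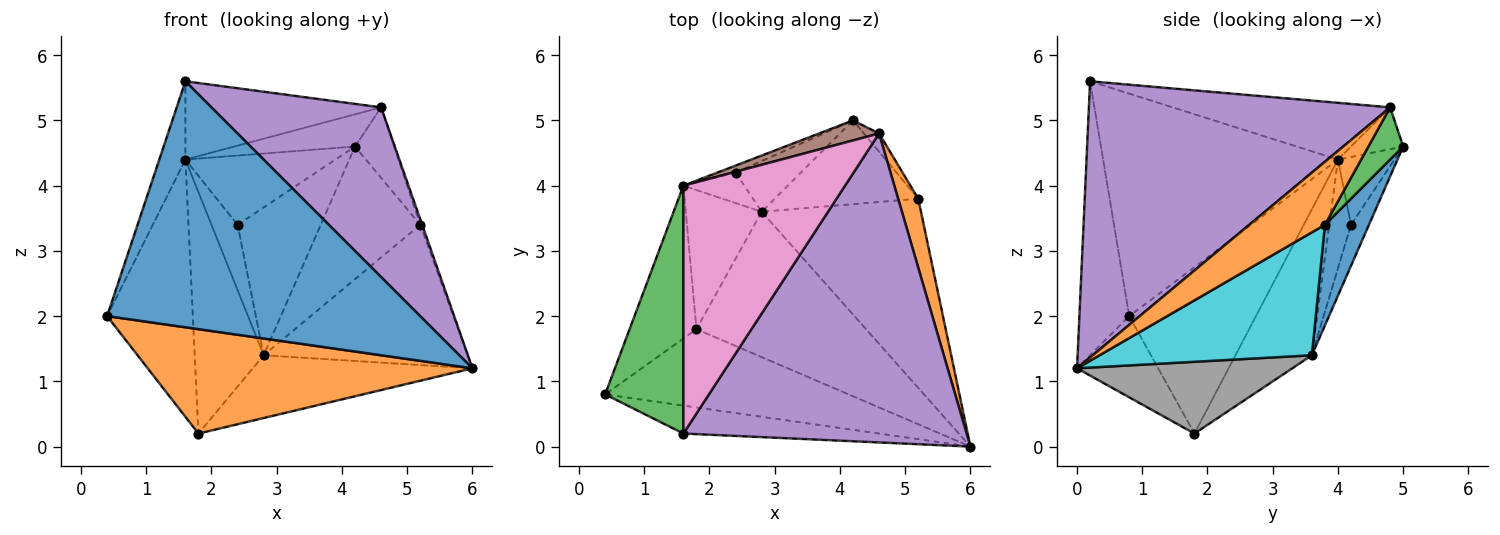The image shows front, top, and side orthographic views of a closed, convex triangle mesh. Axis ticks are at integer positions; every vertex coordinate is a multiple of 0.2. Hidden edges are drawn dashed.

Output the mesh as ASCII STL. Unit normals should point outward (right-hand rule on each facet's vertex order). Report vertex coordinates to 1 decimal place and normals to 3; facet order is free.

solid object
 facet normal -0.156 -0.981 -0.112
  outer loop
   vertex 1.6 0.2 5.6
   vertex 0.4 0.8 2.0
   vertex 6.0 0.0 1.2
  endloop
 endfacet
 facet normal -0.196 -0.784 -0.588
  outer loop
   vertex 1.8 1.8 0.2
   vertex 6.0 0.0 1.2
   vertex 0.4 0.8 2.0
  endloop
 endfacet
 facet normal -0.938 0.104 0.330
  outer loop
   vertex 1.6 4.0 4.4
   vertex 0.4 0.8 2.0
   vertex 1.6 0.2 5.6
  endloop
 endfacet
 facet normal -0.786 0.532 -0.316
  outer loop
   vertex 1.6 4.0 4.4
   vertex 1.8 1.8 0.2
   vertex 0.4 0.8 2.0
  endloop
 endfacet
 facet normal 0.650 -0.366 0.666
  outer loop
   vertex 4.6 4.8 5.2
   vertex 1.6 0.2 5.6
   vertex 6.0 0.0 1.2
  endloop
 endfacet
 facet normal -0.345 0.797 0.496
  outer loop
   vertex 4.6 4.8 5.2
   vertex 4.2 5.0 4.6
   vertex 1.6 4.0 4.4
  endloop
 endfacet
 facet normal -0.317 0.286 0.904
  outer loop
   vertex 4.6 4.8 5.2
   vertex 1.6 4.0 4.4
   vertex 1.6 0.2 5.6
  endloop
 endfacet
 facet normal 0.362 0.369 -0.856
  outer loop
   vertex 2.8 3.6 1.4
   vertex 6.0 0.0 1.2
   vertex 1.8 1.8 0.2
  endloop
 endfacet
 facet normal -0.693 0.625 -0.360
  outer loop
   vertex 2.8 3.6 1.4
   vertex 1.8 1.8 0.2
   vertex 1.6 4.0 4.4
  endloop
 endfacet
 facet normal 0.527 0.506 -0.683
  outer loop
   vertex 5.2 3.8 3.4
   vertex 6.0 0.0 1.2
   vertex 2.8 3.6 1.4
  endloop
 endfacet
 facet normal 0.351 0.792 -0.500
  outer loop
   vertex 5.2 3.8 3.4
   vertex 2.8 3.6 1.4
   vertex 4.2 5.0 4.6
  endloop
 endfacet
 facet normal 0.952 0.025 0.304
  outer loop
   vertex 5.2 3.8 3.4
   vertex 4.6 4.8 5.2
   vertex 6.0 0.0 1.2
  endloop
 endfacet
 facet normal 0.652 0.734 -0.190
  outer loop
   vertex 5.2 3.8 3.4
   vertex 4.2 5.0 4.6
   vertex 4.6 4.8 5.2
  endloop
 endfacet
 facet normal -0.351 0.932 -0.095
  outer loop
   vertex 2.4 4.2 3.4
   vertex 1.6 4.0 4.4
   vertex 4.2 5.0 4.6
  endloop
 endfacet
 facet normal -0.200 0.927 -0.318
  outer loop
   vertex 2.4 4.2 3.4
   vertex 4.2 5.0 4.6
   vertex 2.8 3.6 1.4
  endloop
 endfacet
 facet normal -0.603 0.723 -0.337
  outer loop
   vertex 2.4 4.2 3.4
   vertex 2.8 3.6 1.4
   vertex 1.6 4.0 4.4
  endloop
 endfacet
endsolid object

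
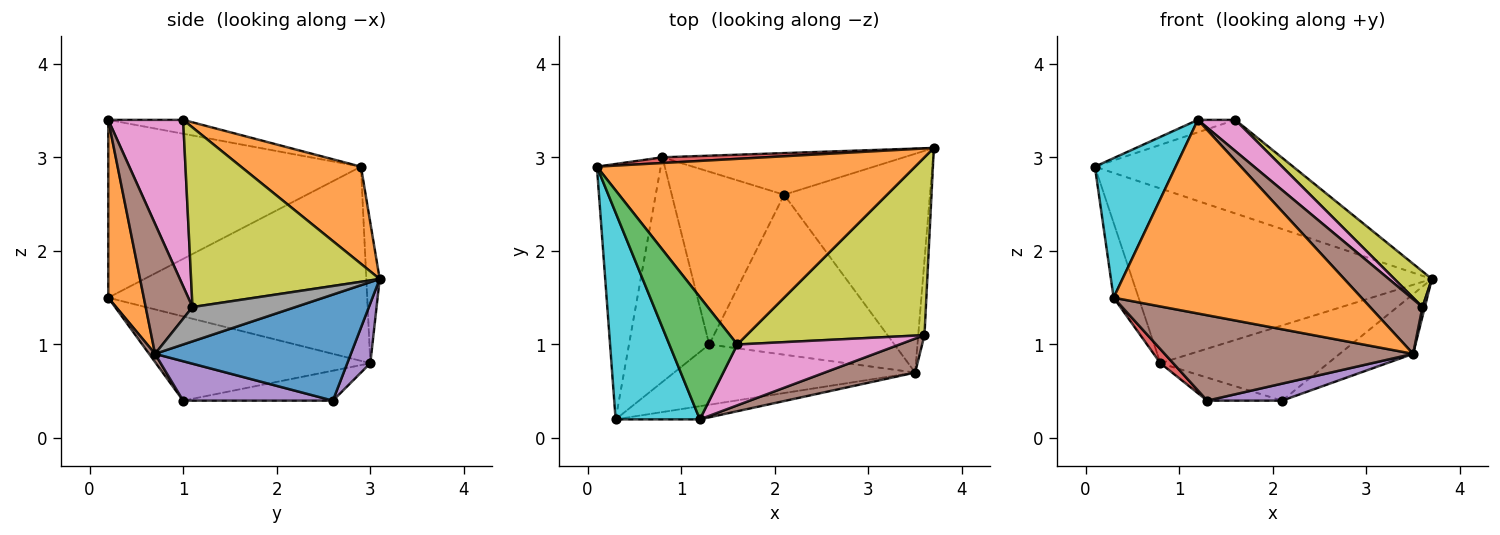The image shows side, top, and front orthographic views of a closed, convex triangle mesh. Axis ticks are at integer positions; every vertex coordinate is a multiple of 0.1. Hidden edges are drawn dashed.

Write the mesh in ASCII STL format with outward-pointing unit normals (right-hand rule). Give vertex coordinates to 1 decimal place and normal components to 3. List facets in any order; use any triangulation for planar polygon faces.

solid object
 facet normal 0.574 0.215 -0.790
  outer loop
   vertex 3.5 0.7 0.9
   vertex 2.1 2.6 0.4
   vertex 3.7 3.1 1.7
  endloop
 endfacet
 facet normal 0.263 0.434 0.861
  outer loop
   vertex 1.6 1.0 3.4
   vertex 3.7 3.1 1.7
   vertex 0.1 2.9 2.9
  endloop
 endfacet
 facet normal -0.199 0.099 0.975
  outer loop
   vertex 1.6 1.0 3.4
   vertex 0.1 2.9 2.9
   vertex 1.2 0.2 3.4
  endloop
 endfacet
 facet normal -0.045 0.998 0.033
  outer loop
   vertex 0.8 3.0 0.8
   vertex 0.1 2.9 2.9
   vertex 3.7 3.1 1.7
  endloop
 endfacet
 facet normal 0.119 0.869 -0.481
  outer loop
   vertex 0.8 3.0 0.8
   vertex 3.7 3.1 1.7
   vertex 2.1 2.6 0.4
  endloop
 endfacet
 facet normal 0.604 -0.677 0.421
  outer loop
   vertex 3.6 1.1 1.4
   vertex 1.2 0.2 3.4
   vertex 3.5 0.7 0.9
  endloop
 endfacet
 facet normal 0.674 -0.337 0.657
  outer loop
   vertex 3.6 1.1 1.4
   vertex 1.6 1.0 3.4
   vertex 1.2 0.2 3.4
  endloop
 endfacet
 facet normal 0.984 -0.022 -0.179
  outer loop
   vertex 3.6 1.1 1.4
   vertex 3.5 0.7 0.9
   vertex 3.7 3.1 1.7
  endloop
 endfacet
 facet normal 0.704 -0.140 0.697
  outer loop
   vertex 3.6 1.1 1.4
   vertex 3.7 3.1 1.7
   vertex 1.6 1.0 3.4
  endloop
 endfacet
 facet normal -0.868 -0.278 0.411
  outer loop
   vertex 0.3 0.2 1.5
   vertex 1.2 0.2 3.4
   vertex 0.1 2.9 2.9
  endloop
 endfacet
 facet normal -0.946 0.091 -0.311
  outer loop
   vertex 0.3 0.2 1.5
   vertex 0.1 2.9 2.9
   vertex 0.8 3.0 0.8
  endloop
 endfacet
 facet normal 0.142 -0.988 -0.067
  outer loop
   vertex 0.3 0.2 1.5
   vertex 3.5 0.7 0.9
   vertex 1.2 0.2 3.4
  endloop
 endfacet
 facet normal -0.256 0.128 -0.958
  outer loop
   vertex 1.3 1.0 0.4
   vertex 0.8 3.0 0.8
   vertex 2.1 2.6 0.4
  endloop
 endfacet
 facet normal -0.723 -0.043 -0.689
  outer loop
   vertex 1.3 1.0 0.4
   vertex 0.3 0.2 1.5
   vertex 0.8 3.0 0.8
  endloop
 endfacet
 facet normal 0.207 -0.103 -0.973
  outer loop
   vertex 1.3 1.0 0.4
   vertex 2.1 2.6 0.4
   vertex 3.5 0.7 0.9
  endloop
 endfacet
 facet normal 0.020 -0.817 -0.576
  outer loop
   vertex 1.3 1.0 0.4
   vertex 3.5 0.7 0.9
   vertex 0.3 0.2 1.5
  endloop
 endfacet
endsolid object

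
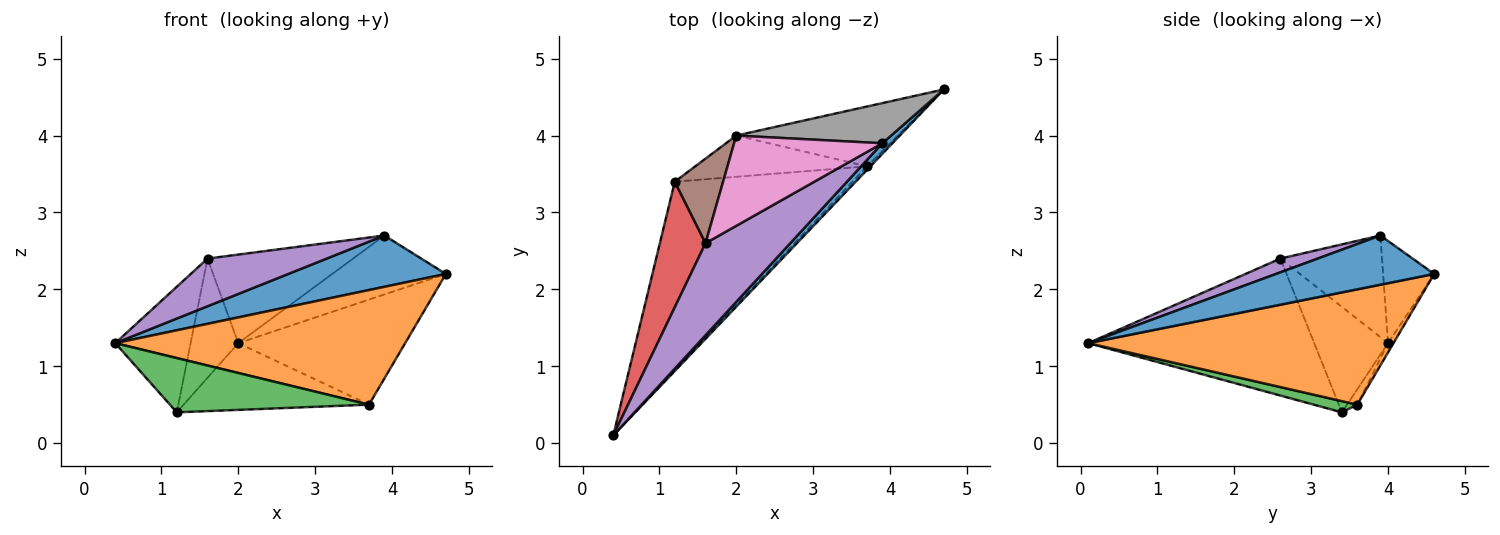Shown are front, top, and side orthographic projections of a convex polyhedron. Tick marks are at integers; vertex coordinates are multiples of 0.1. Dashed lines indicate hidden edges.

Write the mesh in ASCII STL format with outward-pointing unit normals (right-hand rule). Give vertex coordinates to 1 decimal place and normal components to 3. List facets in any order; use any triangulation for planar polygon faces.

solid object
 facet normal 0.701 -0.699 0.144
  outer loop
   vertex 3.9 3.9 2.7
   vertex 0.4 0.1 1.3
   vertex 4.7 4.6 2.2
  endloop
 endfacet
 facet normal 0.725 -0.688 -0.021
  outer loop
   vertex 3.7 3.6 0.5
   vertex 4.7 4.6 2.2
   vertex 0.4 0.1 1.3
  endloop
 endfacet
 facet normal 0.060 -0.276 -0.959
  outer loop
   vertex 3.7 3.6 0.5
   vertex 0.4 0.1 1.3
   vertex 1.2 3.4 0.4
  endloop
 endfacet
 facet normal -0.905 0.302 0.302
  outer loop
   vertex 1.6 2.6 2.4
   vertex 1.2 3.4 0.4
   vertex 0.4 0.1 1.3
  endloop
 endfacet
 facet normal 0.143 -0.455 0.879
  outer loop
   vertex 1.6 2.6 2.4
   vertex 0.4 0.1 1.3
   vertex 3.9 3.9 2.7
  endloop
 endfacet
 facet normal -0.784 0.506 0.359
  outer loop
   vertex 2.0 4.0 1.3
   vertex 1.2 3.4 0.4
   vertex 1.6 2.6 2.4
  endloop
 endfacet
 facet normal -0.439 0.629 0.641
  outer loop
   vertex 2.0 4.0 1.3
   vertex 1.6 2.6 2.4
   vertex 3.9 3.9 2.7
  endloop
 endfacet
 facet normal -0.348 0.775 0.528
  outer loop
   vertex 2.0 4.0 1.3
   vertex 3.9 3.9 2.7
   vertex 4.7 4.6 2.2
  endloop
 endfacet
 facet normal -0.028 0.869 -0.494
  outer loop
   vertex 2.0 4.0 1.3
   vertex 4.7 4.6 2.2
   vertex 3.7 3.6 0.5
  endloop
 endfacet
 facet normal -0.047 0.850 -0.525
  outer loop
   vertex 2.0 4.0 1.3
   vertex 3.7 3.6 0.5
   vertex 1.2 3.4 0.4
  endloop
 endfacet
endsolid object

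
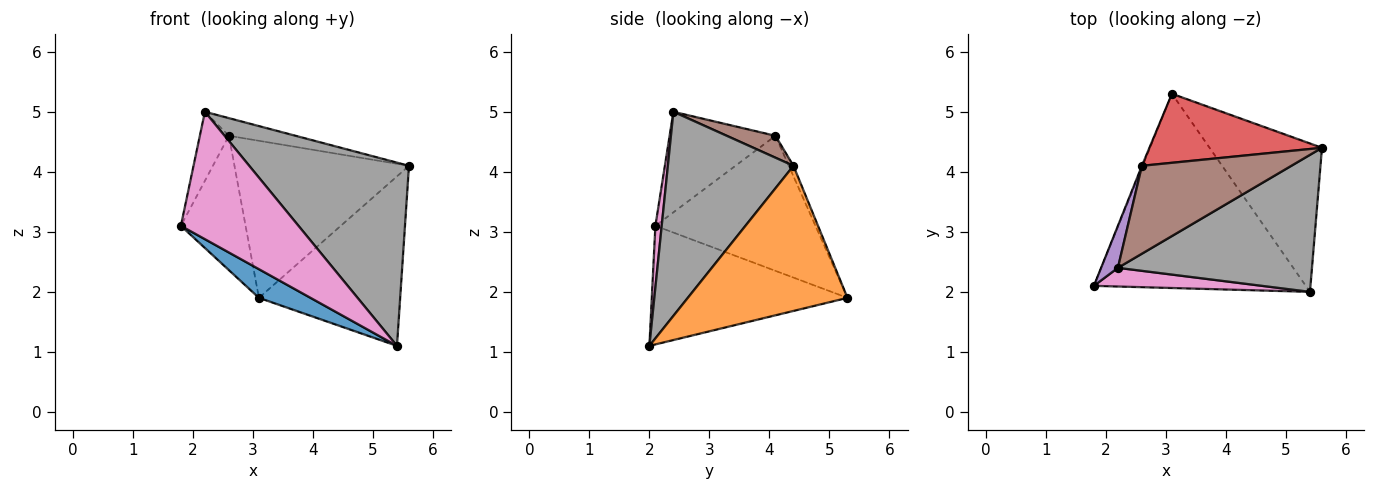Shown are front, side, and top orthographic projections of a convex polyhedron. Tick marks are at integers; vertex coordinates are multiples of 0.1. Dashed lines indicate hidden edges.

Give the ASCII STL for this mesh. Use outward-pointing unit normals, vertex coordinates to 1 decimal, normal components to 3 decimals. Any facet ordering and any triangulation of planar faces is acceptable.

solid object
 facet normal -0.484 -0.128 -0.865
  outer loop
   vertex 5.4 2.0 1.1
   vertex 1.8 2.1 3.1
   vertex 3.1 5.3 1.9
  endloop
 endfacet
 facet normal 0.648 0.573 -0.502
  outer loop
   vertex 5.4 2.0 1.1
   vertex 3.1 5.3 1.9
   vertex 5.6 4.4 4.1
  endloop
 endfacet
 facet normal -0.927 0.375 -0.005
  outer loop
   vertex 2.6 4.1 4.6
   vertex 3.1 5.3 1.9
   vertex 1.8 2.1 3.1
  endloop
 endfacet
 facet normal -0.024 0.915 0.402
  outer loop
   vertex 2.6 4.1 4.6
   vertex 5.6 4.4 4.1
   vertex 3.1 5.3 1.9
  endloop
 endfacet
 facet normal -0.952 0.261 0.159
  outer loop
   vertex 2.2 2.4 5.0
   vertex 2.6 4.1 4.6
   vertex 1.8 2.1 3.1
  endloop
 endfacet
 facet normal 0.142 0.195 0.970
  outer loop
   vertex 2.2 2.4 5.0
   vertex 5.6 4.4 4.1
   vertex 2.6 4.1 4.6
  endloop
 endfacet
 facet normal 0.053 -0.988 0.145
  outer loop
   vertex 2.2 2.4 5.0
   vertex 1.8 2.1 3.1
   vertex 5.4 2.0 1.1
  endloop
 endfacet
 facet normal 0.533 -0.678 0.507
  outer loop
   vertex 2.2 2.4 5.0
   vertex 5.4 2.0 1.1
   vertex 5.6 4.4 4.1
  endloop
 endfacet
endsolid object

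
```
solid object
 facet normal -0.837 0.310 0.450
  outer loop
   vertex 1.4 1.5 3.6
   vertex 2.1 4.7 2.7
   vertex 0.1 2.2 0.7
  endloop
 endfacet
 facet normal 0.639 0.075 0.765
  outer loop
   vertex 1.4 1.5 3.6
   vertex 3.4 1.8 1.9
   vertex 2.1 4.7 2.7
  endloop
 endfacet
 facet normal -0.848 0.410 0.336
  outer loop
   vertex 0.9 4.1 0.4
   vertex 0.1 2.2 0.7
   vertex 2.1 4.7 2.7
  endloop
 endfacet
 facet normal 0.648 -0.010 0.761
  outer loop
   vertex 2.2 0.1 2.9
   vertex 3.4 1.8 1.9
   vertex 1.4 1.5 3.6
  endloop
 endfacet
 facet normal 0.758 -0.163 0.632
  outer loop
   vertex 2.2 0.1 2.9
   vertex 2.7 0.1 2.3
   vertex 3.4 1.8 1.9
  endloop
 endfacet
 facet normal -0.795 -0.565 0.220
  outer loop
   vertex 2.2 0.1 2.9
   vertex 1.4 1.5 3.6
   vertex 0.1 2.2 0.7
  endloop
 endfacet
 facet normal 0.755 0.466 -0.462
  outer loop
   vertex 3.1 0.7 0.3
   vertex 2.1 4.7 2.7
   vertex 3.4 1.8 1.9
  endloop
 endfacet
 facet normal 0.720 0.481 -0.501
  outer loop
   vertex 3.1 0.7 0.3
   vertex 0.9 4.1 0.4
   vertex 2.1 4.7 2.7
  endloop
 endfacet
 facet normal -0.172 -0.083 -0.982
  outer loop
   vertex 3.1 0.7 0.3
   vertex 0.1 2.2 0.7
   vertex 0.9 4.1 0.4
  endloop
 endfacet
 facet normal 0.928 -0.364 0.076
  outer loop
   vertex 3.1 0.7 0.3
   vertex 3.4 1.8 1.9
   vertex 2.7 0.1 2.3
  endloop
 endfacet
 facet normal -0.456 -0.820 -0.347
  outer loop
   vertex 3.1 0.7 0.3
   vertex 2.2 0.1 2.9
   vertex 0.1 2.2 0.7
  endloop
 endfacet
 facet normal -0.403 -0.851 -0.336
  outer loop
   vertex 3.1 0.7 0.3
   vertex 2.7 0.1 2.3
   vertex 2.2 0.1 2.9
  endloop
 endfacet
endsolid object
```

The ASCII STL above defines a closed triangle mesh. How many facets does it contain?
12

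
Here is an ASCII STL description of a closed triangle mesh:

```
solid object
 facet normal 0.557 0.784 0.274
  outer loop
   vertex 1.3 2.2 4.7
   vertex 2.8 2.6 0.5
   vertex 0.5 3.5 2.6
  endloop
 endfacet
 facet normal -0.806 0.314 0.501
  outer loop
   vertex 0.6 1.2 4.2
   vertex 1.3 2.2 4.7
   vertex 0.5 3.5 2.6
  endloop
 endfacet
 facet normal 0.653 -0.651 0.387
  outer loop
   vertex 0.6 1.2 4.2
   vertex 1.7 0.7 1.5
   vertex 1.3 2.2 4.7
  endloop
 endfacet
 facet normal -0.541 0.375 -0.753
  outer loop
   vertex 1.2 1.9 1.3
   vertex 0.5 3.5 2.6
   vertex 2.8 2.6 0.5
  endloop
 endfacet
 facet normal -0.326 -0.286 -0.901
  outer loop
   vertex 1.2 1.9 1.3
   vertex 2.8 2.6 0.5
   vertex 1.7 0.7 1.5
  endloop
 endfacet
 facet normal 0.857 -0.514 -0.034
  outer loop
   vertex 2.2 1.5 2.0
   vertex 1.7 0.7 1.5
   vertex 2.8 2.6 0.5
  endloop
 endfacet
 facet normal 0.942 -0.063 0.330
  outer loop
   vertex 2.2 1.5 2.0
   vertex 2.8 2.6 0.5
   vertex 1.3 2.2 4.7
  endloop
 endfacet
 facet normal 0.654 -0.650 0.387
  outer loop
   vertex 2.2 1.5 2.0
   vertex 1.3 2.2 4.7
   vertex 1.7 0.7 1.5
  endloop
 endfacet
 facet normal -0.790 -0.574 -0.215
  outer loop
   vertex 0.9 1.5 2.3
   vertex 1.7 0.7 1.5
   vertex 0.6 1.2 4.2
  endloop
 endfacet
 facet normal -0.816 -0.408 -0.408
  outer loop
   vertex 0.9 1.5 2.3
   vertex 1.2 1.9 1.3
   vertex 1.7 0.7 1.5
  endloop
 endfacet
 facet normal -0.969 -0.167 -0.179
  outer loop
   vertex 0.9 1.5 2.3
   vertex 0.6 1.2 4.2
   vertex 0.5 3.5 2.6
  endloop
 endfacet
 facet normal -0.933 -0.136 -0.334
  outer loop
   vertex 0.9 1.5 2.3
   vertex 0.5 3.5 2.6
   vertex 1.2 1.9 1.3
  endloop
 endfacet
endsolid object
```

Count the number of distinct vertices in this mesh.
8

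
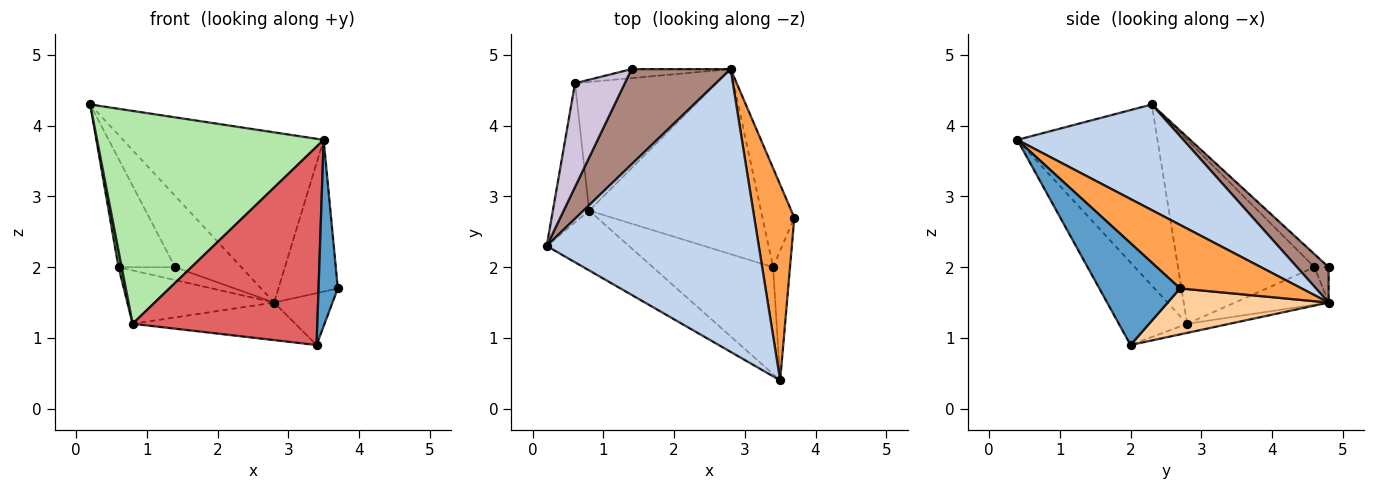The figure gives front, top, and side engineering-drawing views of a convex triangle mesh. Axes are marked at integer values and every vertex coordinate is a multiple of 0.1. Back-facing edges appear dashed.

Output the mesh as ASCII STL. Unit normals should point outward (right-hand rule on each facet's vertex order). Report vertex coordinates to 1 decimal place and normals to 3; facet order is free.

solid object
 facet normal 0.960 -0.229 -0.160
  outer loop
   vertex 3.4 2.0 0.9
   vertex 3.7 2.7 1.7
   vertex 3.5 0.4 3.8
  endloop
 endfacet
 facet normal 0.393 0.474 0.788
  outer loop
   vertex 2.8 4.8 1.5
   vertex 0.2 2.3 4.3
   vertex 3.5 0.4 3.8
  endloop
 endfacet
 facet normal 0.782 0.382 0.493
  outer loop
   vertex 2.8 4.8 1.5
   vertex 3.5 0.4 3.8
   vertex 3.7 2.7 1.7
  endloop
 endfacet
 facet normal 0.788 0.286 -0.545
  outer loop
   vertex 2.8 4.8 1.5
   vertex 3.7 2.7 1.7
   vertex 3.4 2.0 0.9
  endloop
 endfacet
 facet normal -0.981 -0.023 -0.194
  outer loop
   vertex 0.8 2.8 1.2
   vertex 0.2 2.3 4.3
   vertex 0.6 4.6 2.0
  endloop
 endfacet
 facet normal -0.512 -0.827 -0.232
  outer loop
   vertex 0.8 2.8 1.2
   vertex 3.5 0.4 3.8
   vertex 0.2 2.3 4.3
  endloop
 endfacet
 facet normal -0.310 -0.837 -0.451
  outer loop
   vertex 0.8 2.8 1.2
   vertex 3.4 2.0 0.9
   vertex 3.5 0.4 3.8
  endloop
 endfacet
 facet normal -0.052 0.199 -0.979
  outer loop
   vertex 0.8 2.8 1.2
   vertex 2.8 4.8 1.5
   vertex 3.4 2.0 0.9
  endloop
 endfacet
 facet normal -0.238 0.372 -0.897
  outer loop
   vertex 0.8 2.8 1.2
   vertex 0.6 4.6 2.0
   vertex 2.8 4.8 1.5
  endloop
 endfacet
 facet normal -0.178 0.711 0.680
  outer loop
   vertex 1.4 4.8 2.0
   vertex 0.6 4.6 2.0
   vertex 0.2 2.3 4.3
  endloop
 endfacet
 facet normal 0.275 0.576 0.770
  outer loop
   vertex 1.4 4.8 2.0
   vertex 0.2 2.3 4.3
   vertex 2.8 4.8 1.5
  endloop
 endfacet
 facet normal -0.201 0.803 -0.562
  outer loop
   vertex 1.4 4.8 2.0
   vertex 2.8 4.8 1.5
   vertex 0.6 4.6 2.0
  endloop
 endfacet
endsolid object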